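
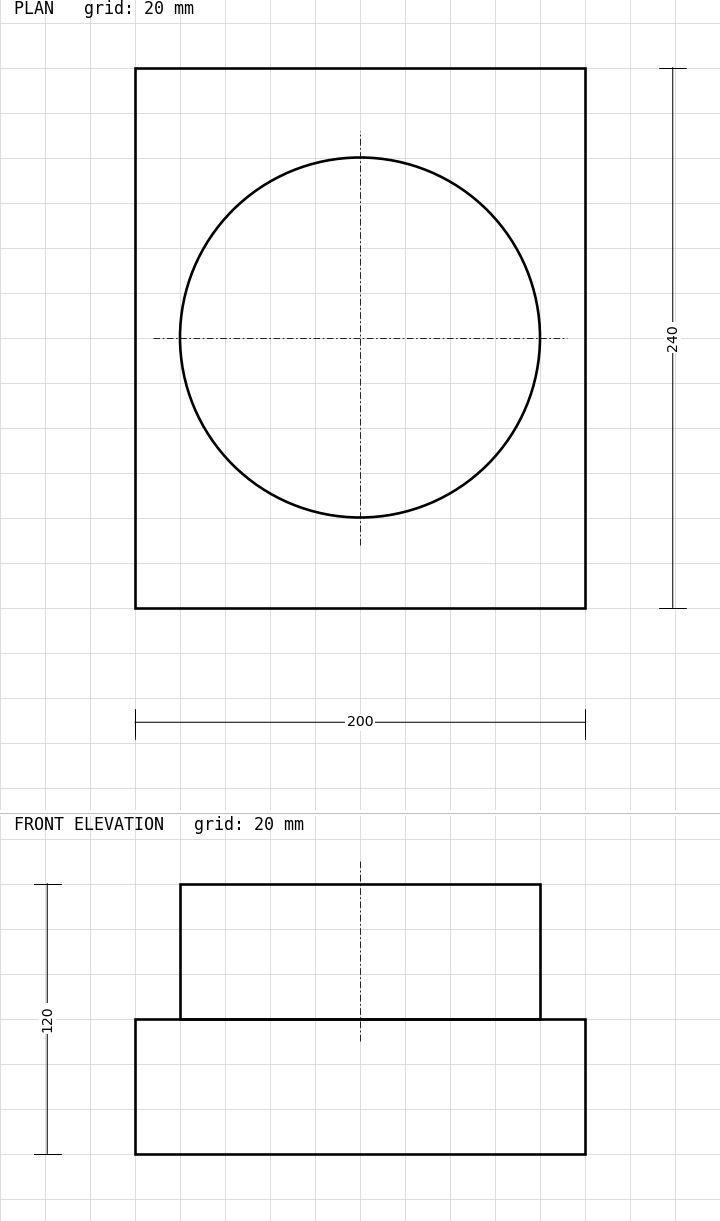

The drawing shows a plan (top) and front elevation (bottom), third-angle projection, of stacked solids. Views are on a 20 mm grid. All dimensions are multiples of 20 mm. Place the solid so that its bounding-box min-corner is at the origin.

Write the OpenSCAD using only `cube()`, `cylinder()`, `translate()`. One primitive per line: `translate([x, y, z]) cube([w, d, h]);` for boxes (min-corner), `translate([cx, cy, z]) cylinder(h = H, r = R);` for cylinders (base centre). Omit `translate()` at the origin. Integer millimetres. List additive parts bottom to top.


cube([200, 240, 60]);
translate([100, 120, 60]) cylinder(h = 60, r = 80);


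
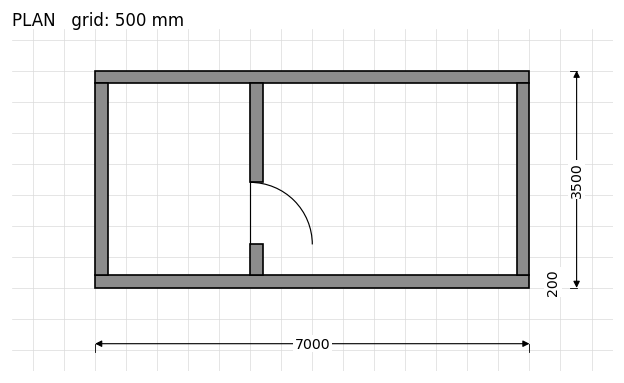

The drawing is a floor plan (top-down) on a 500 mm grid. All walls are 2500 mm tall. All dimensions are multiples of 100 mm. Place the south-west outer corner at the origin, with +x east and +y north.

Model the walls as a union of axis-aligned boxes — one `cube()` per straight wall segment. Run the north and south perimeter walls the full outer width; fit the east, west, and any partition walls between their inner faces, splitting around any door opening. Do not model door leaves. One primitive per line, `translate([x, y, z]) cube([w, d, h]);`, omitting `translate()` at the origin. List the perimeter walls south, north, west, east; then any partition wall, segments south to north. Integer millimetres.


cube([7000, 200, 2500]);
translate([0, 3300, 0]) cube([7000, 200, 2500]);
translate([0, 200, 0]) cube([200, 3100, 2500]);
translate([6800, 200, 0]) cube([200, 3100, 2500]);
translate([2500, 200, 0]) cube([200, 500, 2500]);
translate([2500, 1700, 0]) cube([200, 1600, 2500]);


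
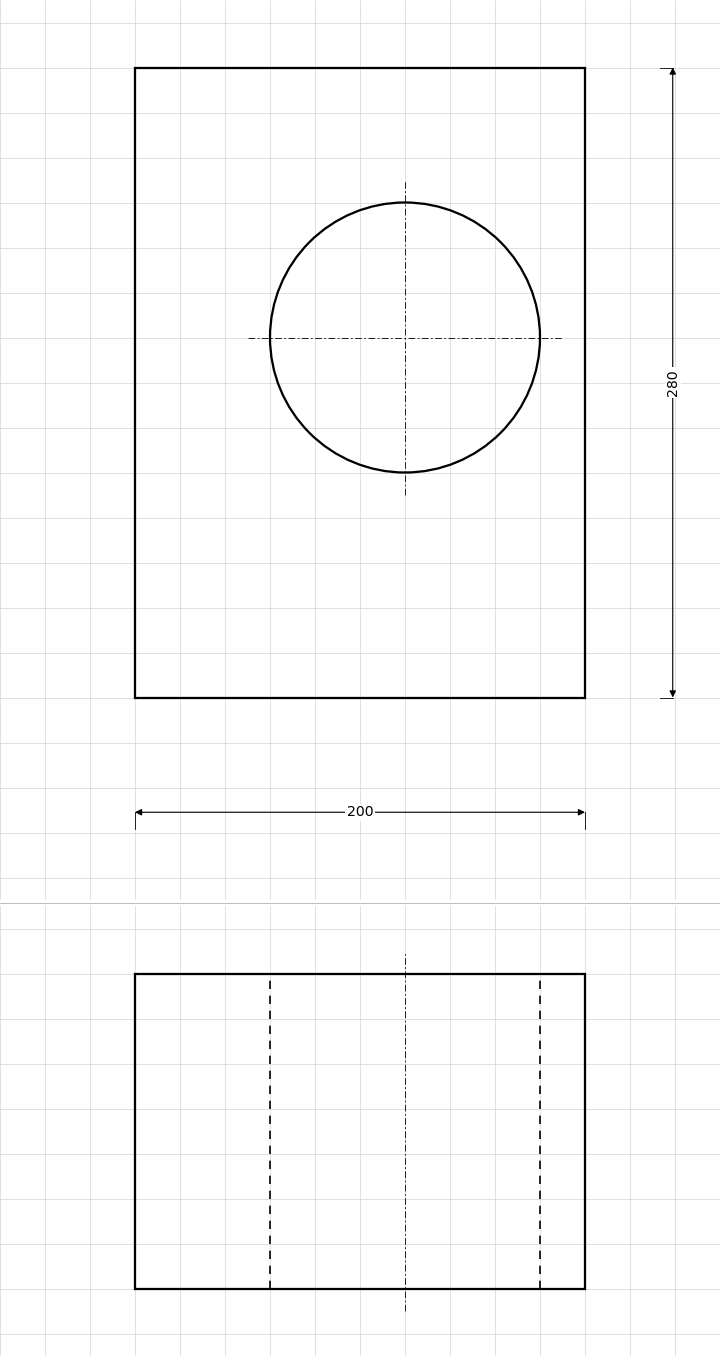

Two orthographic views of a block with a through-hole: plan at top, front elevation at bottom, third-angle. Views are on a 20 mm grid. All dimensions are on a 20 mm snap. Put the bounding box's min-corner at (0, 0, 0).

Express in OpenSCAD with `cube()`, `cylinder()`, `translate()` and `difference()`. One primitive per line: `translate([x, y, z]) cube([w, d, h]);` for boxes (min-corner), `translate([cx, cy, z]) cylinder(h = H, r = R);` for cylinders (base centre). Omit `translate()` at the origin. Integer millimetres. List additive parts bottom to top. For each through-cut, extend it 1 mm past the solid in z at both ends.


difference() {
  cube([200, 280, 140]);
  translate([120, 160, -1]) cylinder(h = 142, r = 60);
}


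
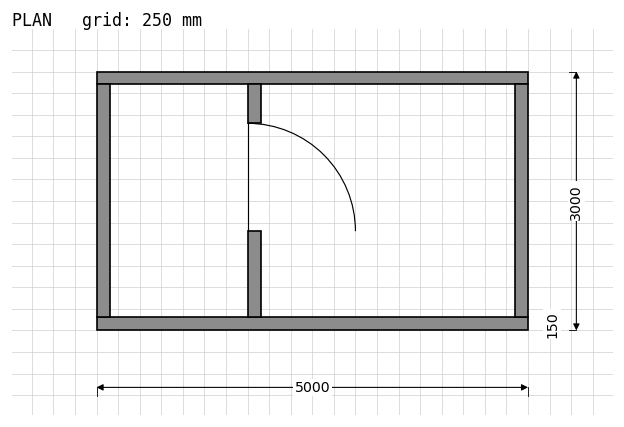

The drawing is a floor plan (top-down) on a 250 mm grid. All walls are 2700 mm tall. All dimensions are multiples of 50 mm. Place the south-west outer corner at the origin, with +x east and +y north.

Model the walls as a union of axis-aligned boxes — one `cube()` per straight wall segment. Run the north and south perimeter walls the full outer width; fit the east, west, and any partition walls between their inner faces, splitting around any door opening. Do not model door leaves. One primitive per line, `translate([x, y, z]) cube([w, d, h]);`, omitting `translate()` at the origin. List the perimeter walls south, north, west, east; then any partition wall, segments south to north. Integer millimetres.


cube([5000, 150, 2700]);
translate([0, 2850, 0]) cube([5000, 150, 2700]);
translate([0, 150, 0]) cube([150, 2700, 2700]);
translate([4850, 150, 0]) cube([150, 2700, 2700]);
translate([1750, 150, 0]) cube([150, 1000, 2700]);
translate([1750, 2400, 0]) cube([150, 450, 2700]);


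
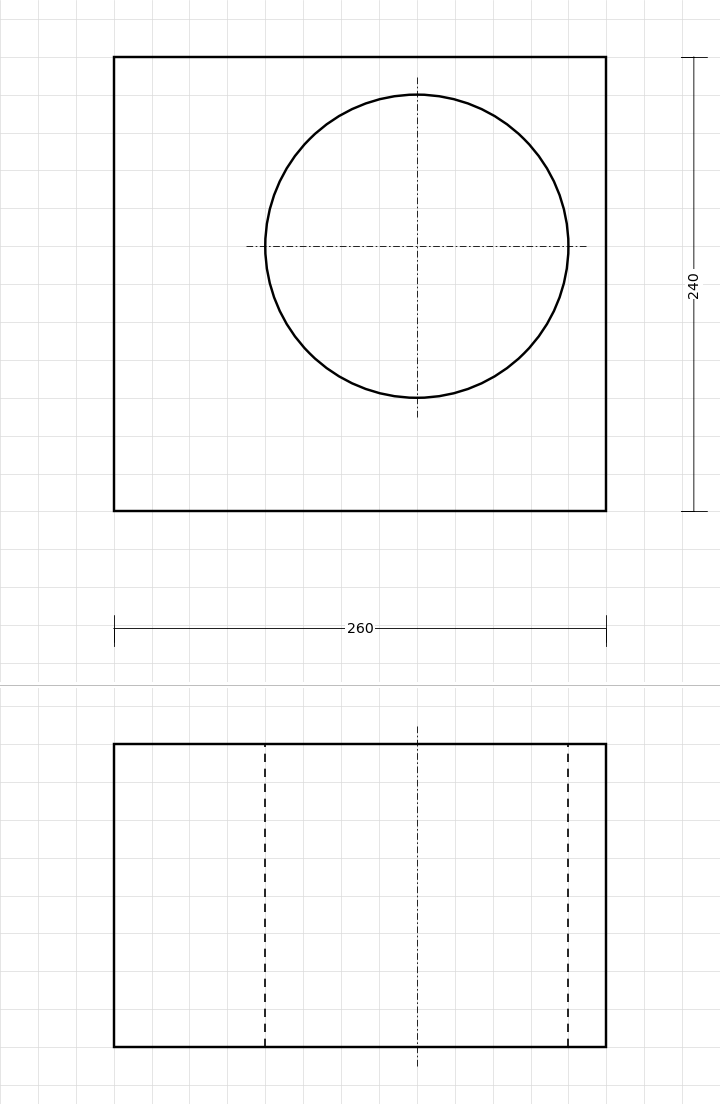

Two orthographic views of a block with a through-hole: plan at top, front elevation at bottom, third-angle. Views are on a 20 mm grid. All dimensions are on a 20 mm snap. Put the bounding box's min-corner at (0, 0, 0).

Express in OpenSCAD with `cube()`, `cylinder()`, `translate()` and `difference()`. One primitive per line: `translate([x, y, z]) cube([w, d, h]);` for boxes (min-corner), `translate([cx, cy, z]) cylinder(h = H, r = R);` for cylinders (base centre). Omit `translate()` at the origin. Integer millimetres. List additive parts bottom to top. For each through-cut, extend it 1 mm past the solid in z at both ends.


difference() {
  cube([260, 240, 160]);
  translate([160, 140, -1]) cylinder(h = 162, r = 80);
}


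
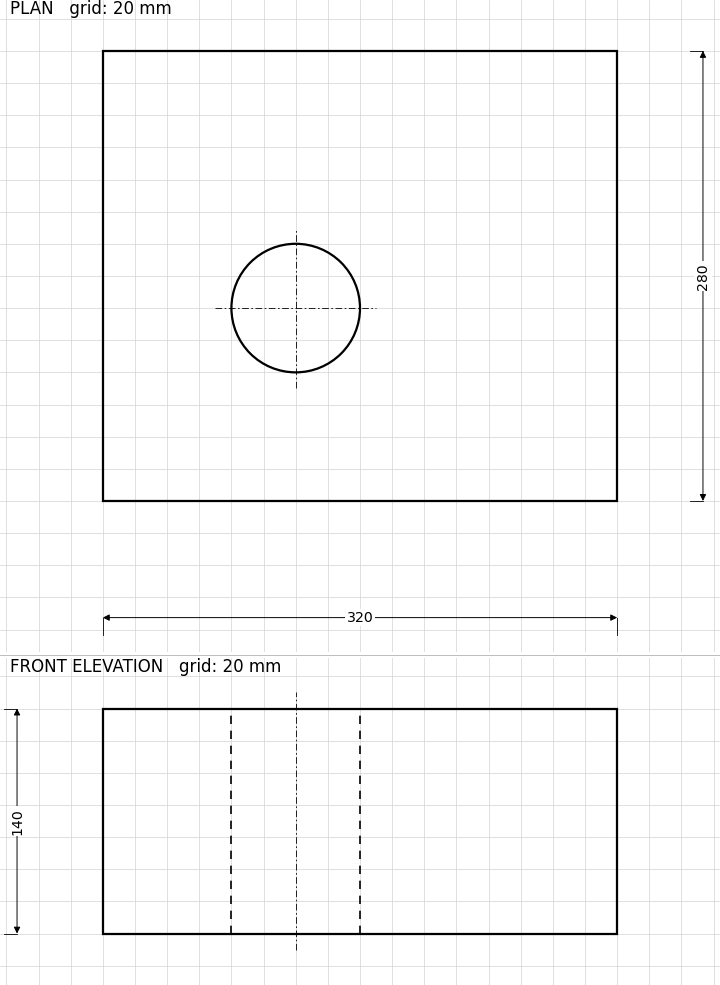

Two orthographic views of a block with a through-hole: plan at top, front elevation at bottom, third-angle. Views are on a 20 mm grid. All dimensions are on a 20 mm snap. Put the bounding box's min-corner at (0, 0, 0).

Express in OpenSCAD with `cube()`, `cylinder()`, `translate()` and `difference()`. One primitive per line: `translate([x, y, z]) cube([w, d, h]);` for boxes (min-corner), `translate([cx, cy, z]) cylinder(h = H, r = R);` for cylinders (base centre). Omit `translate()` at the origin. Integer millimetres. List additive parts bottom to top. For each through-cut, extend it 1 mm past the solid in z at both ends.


difference() {
  cube([320, 280, 140]);
  translate([120, 120, -1]) cylinder(h = 142, r = 40);
}


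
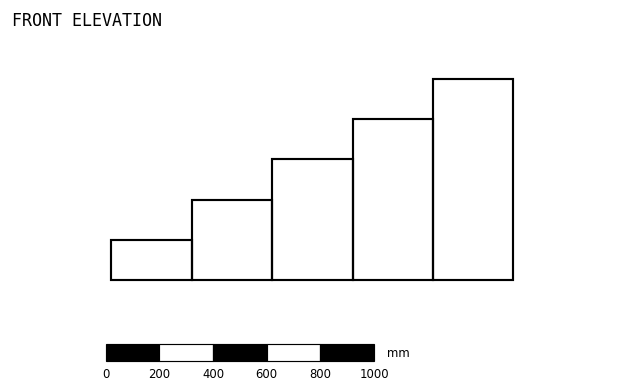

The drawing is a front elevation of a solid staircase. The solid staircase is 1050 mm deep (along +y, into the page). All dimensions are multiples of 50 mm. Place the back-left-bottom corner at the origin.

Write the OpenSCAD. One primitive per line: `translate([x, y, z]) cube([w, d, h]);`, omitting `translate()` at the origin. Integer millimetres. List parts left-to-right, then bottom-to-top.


cube([300, 1050, 150]);
translate([300, 0, 0]) cube([300, 1050, 300]);
translate([600, 0, 0]) cube([300, 1050, 450]);
translate([900, 0, 0]) cube([300, 1050, 600]);
translate([1200, 0, 0]) cube([300, 1050, 750]);


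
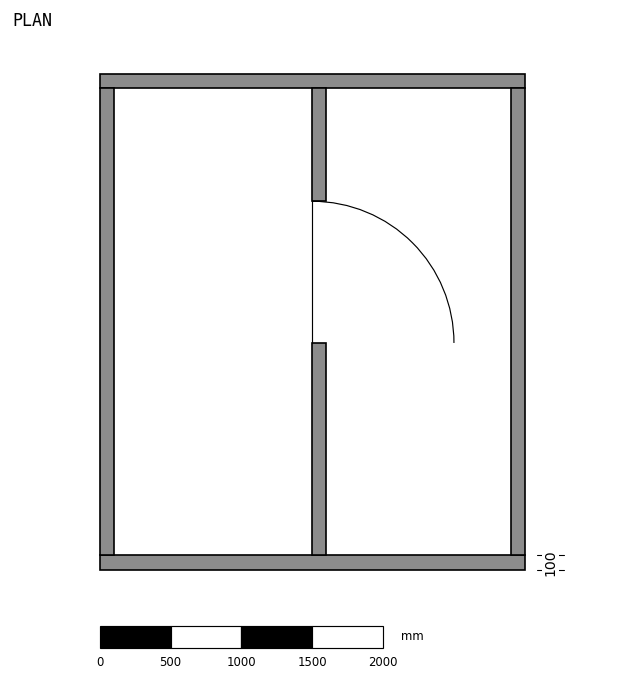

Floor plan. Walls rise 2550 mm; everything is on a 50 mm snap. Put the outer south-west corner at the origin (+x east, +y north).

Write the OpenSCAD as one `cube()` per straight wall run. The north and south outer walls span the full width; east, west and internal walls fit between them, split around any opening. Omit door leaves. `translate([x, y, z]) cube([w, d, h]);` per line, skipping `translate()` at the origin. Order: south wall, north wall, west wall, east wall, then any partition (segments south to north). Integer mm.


cube([3000, 100, 2550]);
translate([0, 3400, 0]) cube([3000, 100, 2550]);
translate([0, 100, 0]) cube([100, 3300, 2550]);
translate([2900, 100, 0]) cube([100, 3300, 2550]);
translate([1500, 100, 0]) cube([100, 1500, 2550]);
translate([1500, 2600, 0]) cube([100, 800, 2550]);


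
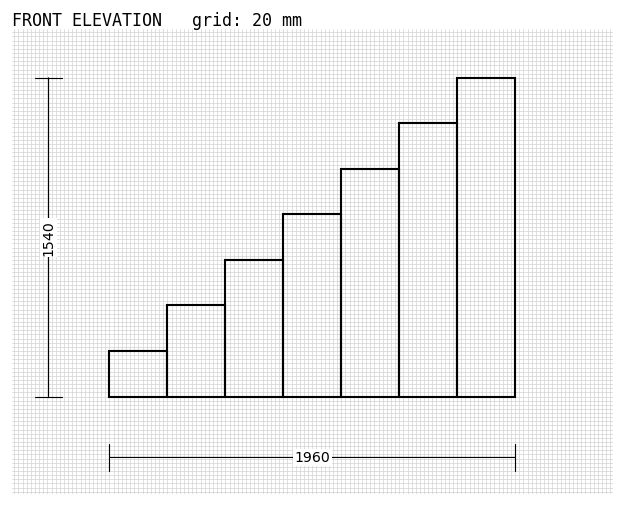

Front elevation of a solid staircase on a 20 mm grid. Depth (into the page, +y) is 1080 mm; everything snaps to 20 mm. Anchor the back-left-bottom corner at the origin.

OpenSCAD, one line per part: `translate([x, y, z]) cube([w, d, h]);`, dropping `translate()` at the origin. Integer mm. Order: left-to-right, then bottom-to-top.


cube([280, 1080, 220]);
translate([280, 0, 0]) cube([280, 1080, 440]);
translate([560, 0, 0]) cube([280, 1080, 660]);
translate([840, 0, 0]) cube([280, 1080, 880]);
translate([1120, 0, 0]) cube([280, 1080, 1100]);
translate([1400, 0, 0]) cube([280, 1080, 1320]);
translate([1680, 0, 0]) cube([280, 1080, 1540]);


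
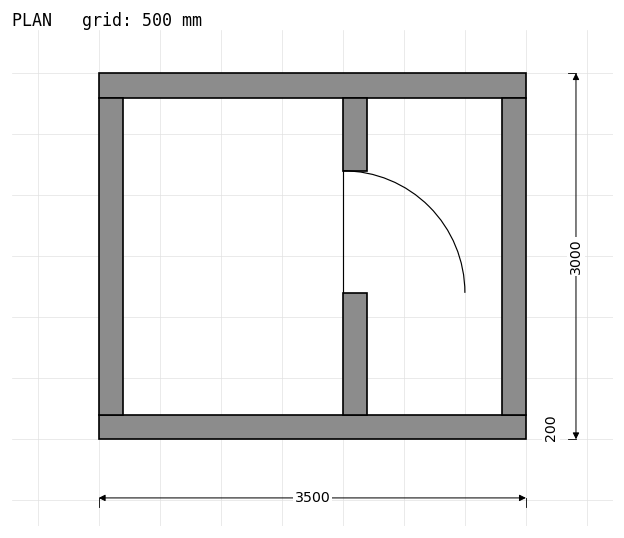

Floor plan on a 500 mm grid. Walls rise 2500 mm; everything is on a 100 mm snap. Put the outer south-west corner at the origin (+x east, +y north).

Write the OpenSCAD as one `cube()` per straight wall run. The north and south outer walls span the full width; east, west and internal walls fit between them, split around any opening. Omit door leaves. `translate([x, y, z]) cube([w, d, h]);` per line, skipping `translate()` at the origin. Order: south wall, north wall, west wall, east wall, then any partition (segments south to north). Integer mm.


cube([3500, 200, 2500]);
translate([0, 2800, 0]) cube([3500, 200, 2500]);
translate([0, 200, 0]) cube([200, 2600, 2500]);
translate([3300, 200, 0]) cube([200, 2600, 2500]);
translate([2000, 200, 0]) cube([200, 1000, 2500]);
translate([2000, 2200, 0]) cube([200, 600, 2500]);


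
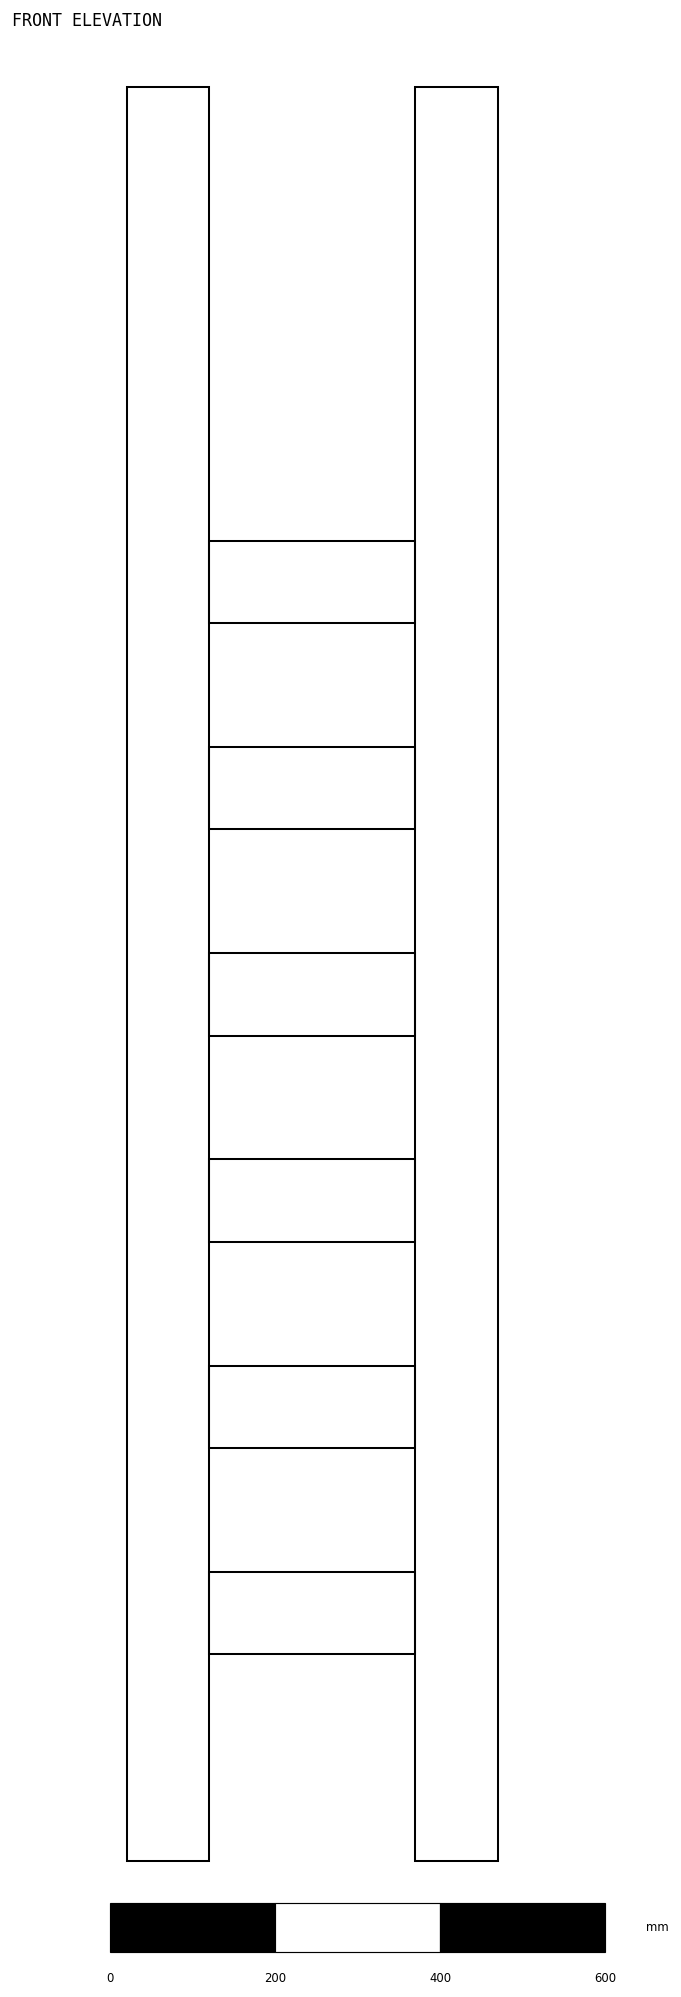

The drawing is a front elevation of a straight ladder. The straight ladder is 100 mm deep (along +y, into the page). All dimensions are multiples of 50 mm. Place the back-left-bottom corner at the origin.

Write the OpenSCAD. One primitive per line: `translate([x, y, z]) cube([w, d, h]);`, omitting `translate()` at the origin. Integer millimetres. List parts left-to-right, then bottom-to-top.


cube([100, 100, 2150]);
translate([100, 0, 250]) cube([250, 100, 100]);
translate([100, 0, 500]) cube([250, 100, 100]);
translate([100, 0, 750]) cube([250, 100, 100]);
translate([100, 0, 1000]) cube([250, 100, 100]);
translate([100, 0, 1250]) cube([250, 100, 100]);
translate([100, 0, 1500]) cube([250, 100, 100]);
translate([350, 0, 0]) cube([100, 100, 2150]);


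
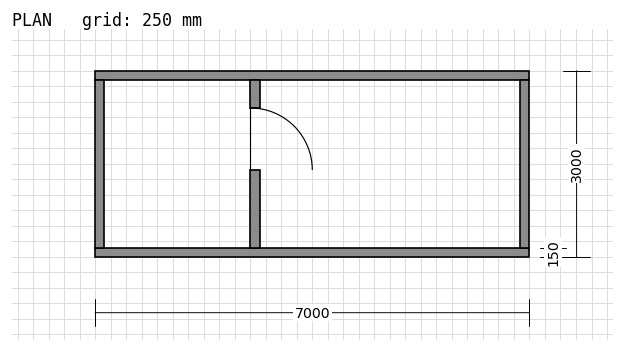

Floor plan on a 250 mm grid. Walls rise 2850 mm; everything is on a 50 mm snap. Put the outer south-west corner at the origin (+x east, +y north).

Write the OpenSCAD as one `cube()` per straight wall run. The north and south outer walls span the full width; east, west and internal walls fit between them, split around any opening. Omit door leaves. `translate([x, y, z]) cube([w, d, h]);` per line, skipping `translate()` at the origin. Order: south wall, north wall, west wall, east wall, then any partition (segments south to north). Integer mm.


cube([7000, 150, 2850]);
translate([0, 2850, 0]) cube([7000, 150, 2850]);
translate([0, 150, 0]) cube([150, 2700, 2850]);
translate([6850, 150, 0]) cube([150, 2700, 2850]);
translate([2500, 150, 0]) cube([150, 1250, 2850]);
translate([2500, 2400, 0]) cube([150, 450, 2850]);


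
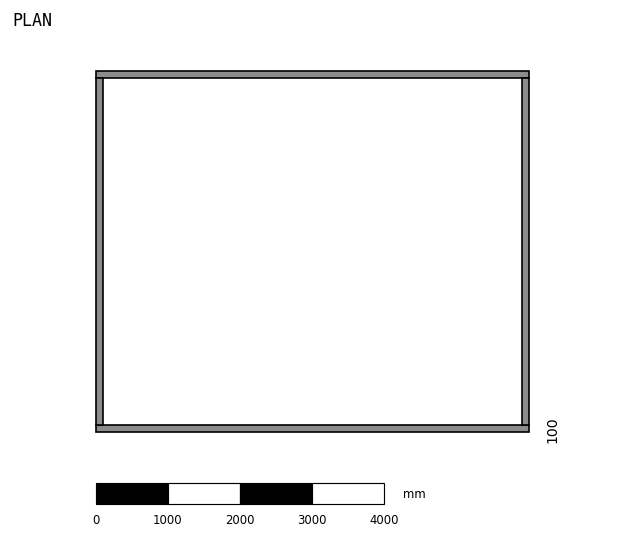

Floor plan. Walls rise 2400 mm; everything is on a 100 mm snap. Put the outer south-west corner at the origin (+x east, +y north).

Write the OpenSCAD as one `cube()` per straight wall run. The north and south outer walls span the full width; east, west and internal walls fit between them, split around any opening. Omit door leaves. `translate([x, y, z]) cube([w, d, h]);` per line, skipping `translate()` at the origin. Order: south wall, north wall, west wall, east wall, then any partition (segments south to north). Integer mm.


cube([6000, 100, 2400]);
translate([0, 4900, 0]) cube([6000, 100, 2400]);
translate([0, 100, 0]) cube([100, 4800, 2400]);
translate([5900, 100, 0]) cube([100, 4800, 2400]);


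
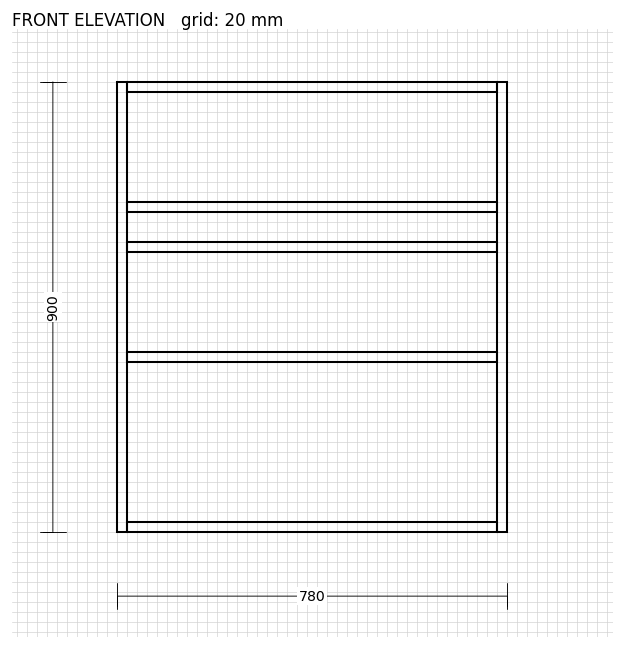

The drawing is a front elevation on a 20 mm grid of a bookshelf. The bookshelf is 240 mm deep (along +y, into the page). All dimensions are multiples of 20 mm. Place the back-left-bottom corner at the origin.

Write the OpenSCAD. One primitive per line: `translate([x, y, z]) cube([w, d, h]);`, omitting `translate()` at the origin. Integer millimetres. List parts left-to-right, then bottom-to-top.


cube([20, 240, 900]);
translate([20, 0, 0]) cube([740, 240, 20]);
translate([20, 0, 340]) cube([740, 240, 20]);
translate([20, 0, 560]) cube([740, 240, 20]);
translate([20, 0, 640]) cube([740, 240, 20]);
translate([20, 0, 880]) cube([740, 240, 20]);
translate([760, 0, 0]) cube([20, 240, 900]);


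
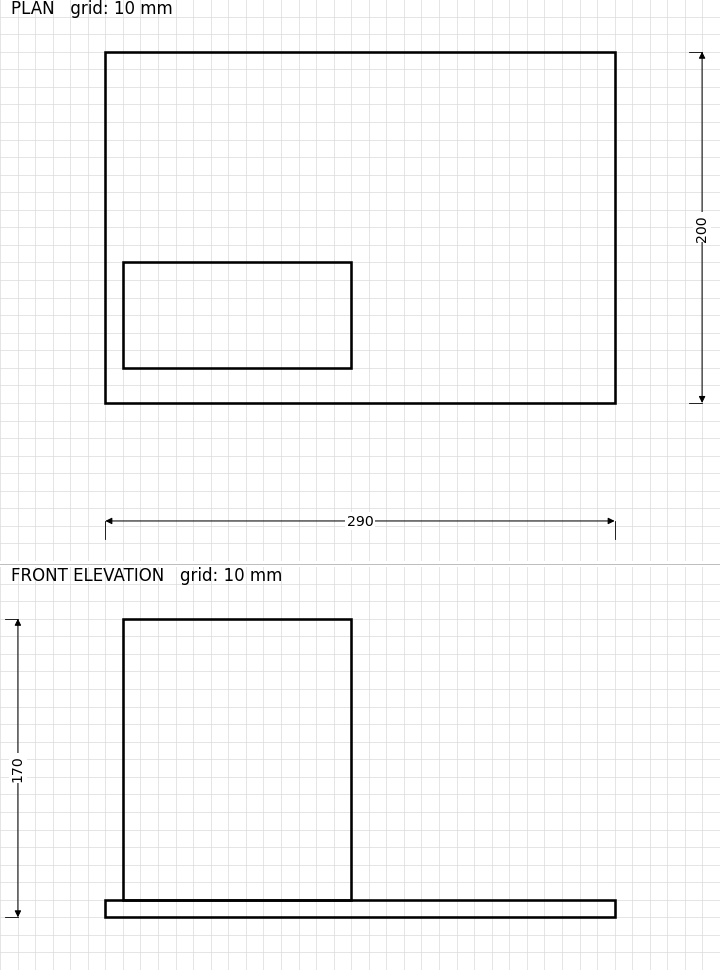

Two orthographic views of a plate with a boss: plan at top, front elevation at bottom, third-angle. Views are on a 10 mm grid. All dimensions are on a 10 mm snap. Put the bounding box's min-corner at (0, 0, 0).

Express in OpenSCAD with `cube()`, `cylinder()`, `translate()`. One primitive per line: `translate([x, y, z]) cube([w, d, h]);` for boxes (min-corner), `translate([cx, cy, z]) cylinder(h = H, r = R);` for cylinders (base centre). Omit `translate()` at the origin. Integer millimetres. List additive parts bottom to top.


cube([290, 200, 10]);
translate([10, 20, 10]) cube([130, 60, 160]);


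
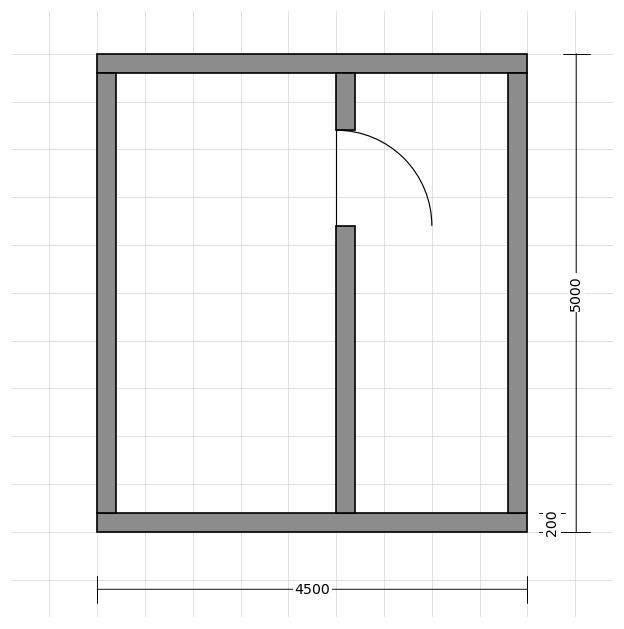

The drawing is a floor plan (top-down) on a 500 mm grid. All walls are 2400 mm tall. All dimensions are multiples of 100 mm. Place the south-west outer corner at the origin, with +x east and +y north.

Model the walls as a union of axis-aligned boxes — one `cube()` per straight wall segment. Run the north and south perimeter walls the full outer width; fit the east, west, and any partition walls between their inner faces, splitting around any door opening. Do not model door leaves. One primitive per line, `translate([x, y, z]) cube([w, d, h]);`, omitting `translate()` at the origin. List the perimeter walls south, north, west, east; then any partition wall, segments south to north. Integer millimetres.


cube([4500, 200, 2400]);
translate([0, 4800, 0]) cube([4500, 200, 2400]);
translate([0, 200, 0]) cube([200, 4600, 2400]);
translate([4300, 200, 0]) cube([200, 4600, 2400]);
translate([2500, 200, 0]) cube([200, 3000, 2400]);
translate([2500, 4200, 0]) cube([200, 600, 2400]);


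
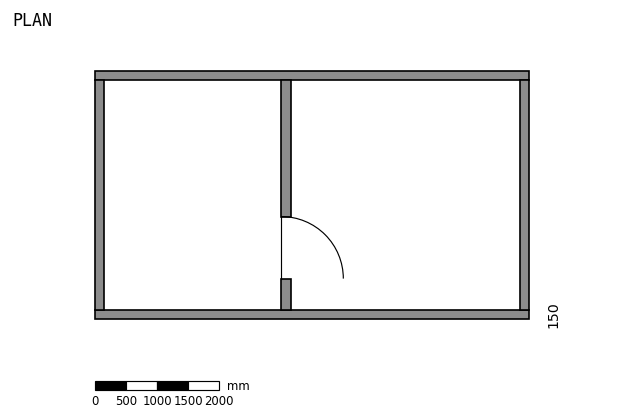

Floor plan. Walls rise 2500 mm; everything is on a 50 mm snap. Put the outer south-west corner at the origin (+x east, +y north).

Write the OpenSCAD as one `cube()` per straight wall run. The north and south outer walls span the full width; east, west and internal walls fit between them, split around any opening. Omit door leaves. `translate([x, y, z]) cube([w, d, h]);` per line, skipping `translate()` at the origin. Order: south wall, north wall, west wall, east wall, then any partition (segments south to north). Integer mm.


cube([7000, 150, 2500]);
translate([0, 3850, 0]) cube([7000, 150, 2500]);
translate([0, 150, 0]) cube([150, 3700, 2500]);
translate([6850, 150, 0]) cube([150, 3700, 2500]);
translate([3000, 150, 0]) cube([150, 500, 2500]);
translate([3000, 1650, 0]) cube([150, 2200, 2500]);


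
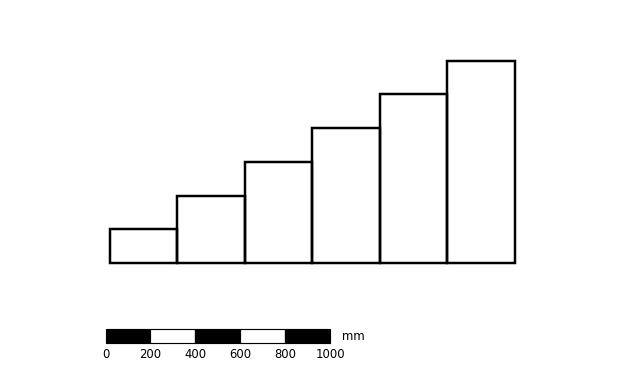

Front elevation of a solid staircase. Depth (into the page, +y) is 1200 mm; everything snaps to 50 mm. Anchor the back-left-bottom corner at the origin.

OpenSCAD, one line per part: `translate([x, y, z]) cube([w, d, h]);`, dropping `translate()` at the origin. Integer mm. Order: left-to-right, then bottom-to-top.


cube([300, 1200, 150]);
translate([300, 0, 0]) cube([300, 1200, 300]);
translate([600, 0, 0]) cube([300, 1200, 450]);
translate([900, 0, 0]) cube([300, 1200, 600]);
translate([1200, 0, 0]) cube([300, 1200, 750]);
translate([1500, 0, 0]) cube([300, 1200, 900]);


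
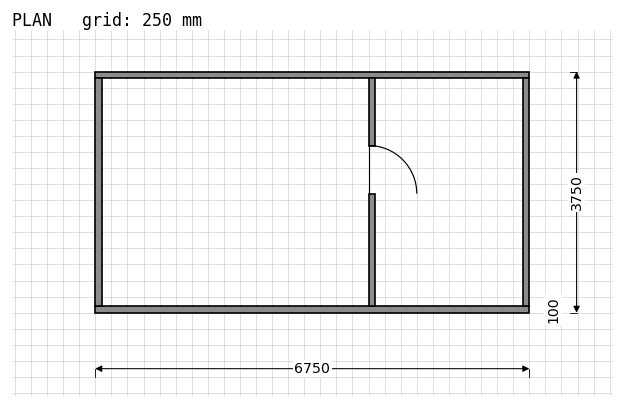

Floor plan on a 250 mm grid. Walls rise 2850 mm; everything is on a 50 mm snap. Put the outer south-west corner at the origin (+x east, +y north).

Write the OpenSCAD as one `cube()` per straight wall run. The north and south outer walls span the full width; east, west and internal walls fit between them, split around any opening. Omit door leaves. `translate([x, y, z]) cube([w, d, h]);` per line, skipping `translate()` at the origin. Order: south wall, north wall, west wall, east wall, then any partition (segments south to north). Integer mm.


cube([6750, 100, 2850]);
translate([0, 3650, 0]) cube([6750, 100, 2850]);
translate([0, 100, 0]) cube([100, 3550, 2850]);
translate([6650, 100, 0]) cube([100, 3550, 2850]);
translate([4250, 100, 0]) cube([100, 1750, 2850]);
translate([4250, 2600, 0]) cube([100, 1050, 2850]);


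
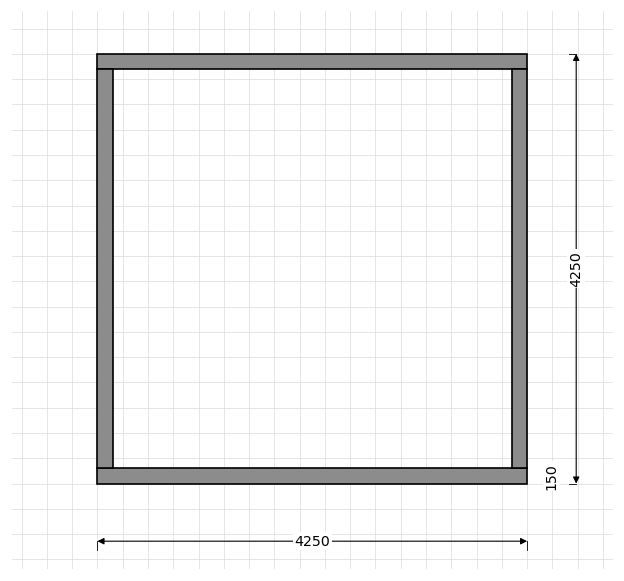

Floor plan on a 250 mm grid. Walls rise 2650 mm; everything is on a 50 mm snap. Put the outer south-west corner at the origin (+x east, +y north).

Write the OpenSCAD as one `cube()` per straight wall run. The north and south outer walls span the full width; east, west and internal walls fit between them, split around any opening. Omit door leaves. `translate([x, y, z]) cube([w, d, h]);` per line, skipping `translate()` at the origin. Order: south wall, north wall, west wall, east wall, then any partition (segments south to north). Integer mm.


cube([4250, 150, 2650]);
translate([0, 4100, 0]) cube([4250, 150, 2650]);
translate([0, 150, 0]) cube([150, 3950, 2650]);
translate([4100, 150, 0]) cube([150, 3950, 2650]);


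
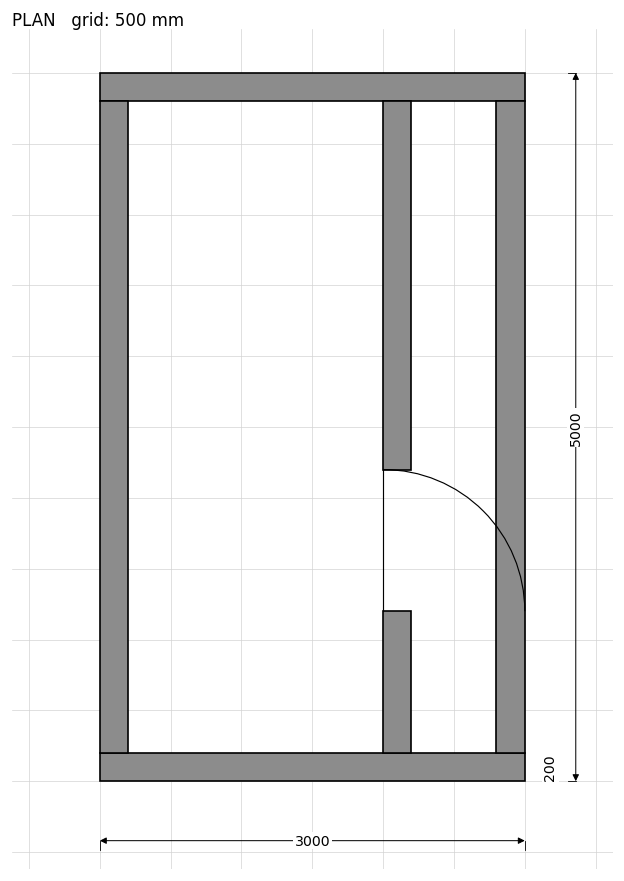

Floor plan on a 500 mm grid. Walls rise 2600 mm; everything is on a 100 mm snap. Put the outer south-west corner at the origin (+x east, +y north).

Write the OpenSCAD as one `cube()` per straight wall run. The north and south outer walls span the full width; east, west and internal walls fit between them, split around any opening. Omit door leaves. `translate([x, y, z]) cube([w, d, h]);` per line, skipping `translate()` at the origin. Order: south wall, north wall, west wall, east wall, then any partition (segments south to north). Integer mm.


cube([3000, 200, 2600]);
translate([0, 4800, 0]) cube([3000, 200, 2600]);
translate([0, 200, 0]) cube([200, 4600, 2600]);
translate([2800, 200, 0]) cube([200, 4600, 2600]);
translate([2000, 200, 0]) cube([200, 1000, 2600]);
translate([2000, 2200, 0]) cube([200, 2600, 2600]);


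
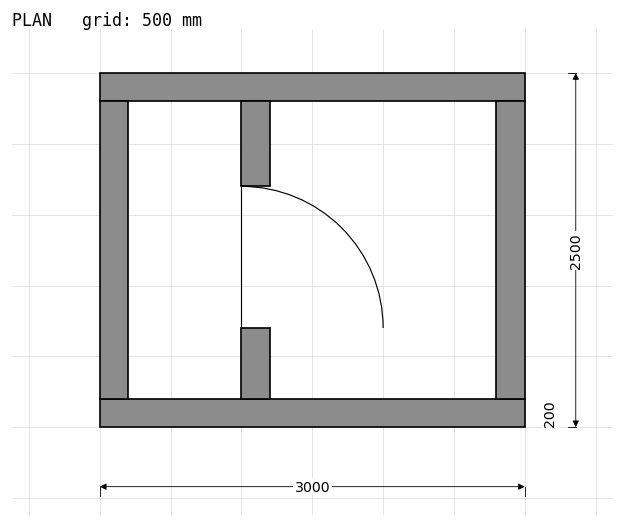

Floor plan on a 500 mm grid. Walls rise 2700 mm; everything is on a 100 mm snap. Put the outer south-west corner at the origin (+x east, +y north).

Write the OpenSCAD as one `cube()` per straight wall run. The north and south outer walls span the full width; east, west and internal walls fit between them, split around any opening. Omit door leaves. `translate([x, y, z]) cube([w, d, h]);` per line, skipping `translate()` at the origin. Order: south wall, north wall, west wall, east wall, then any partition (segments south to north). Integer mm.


cube([3000, 200, 2700]);
translate([0, 2300, 0]) cube([3000, 200, 2700]);
translate([0, 200, 0]) cube([200, 2100, 2700]);
translate([2800, 200, 0]) cube([200, 2100, 2700]);
translate([1000, 200, 0]) cube([200, 500, 2700]);
translate([1000, 1700, 0]) cube([200, 600, 2700]);


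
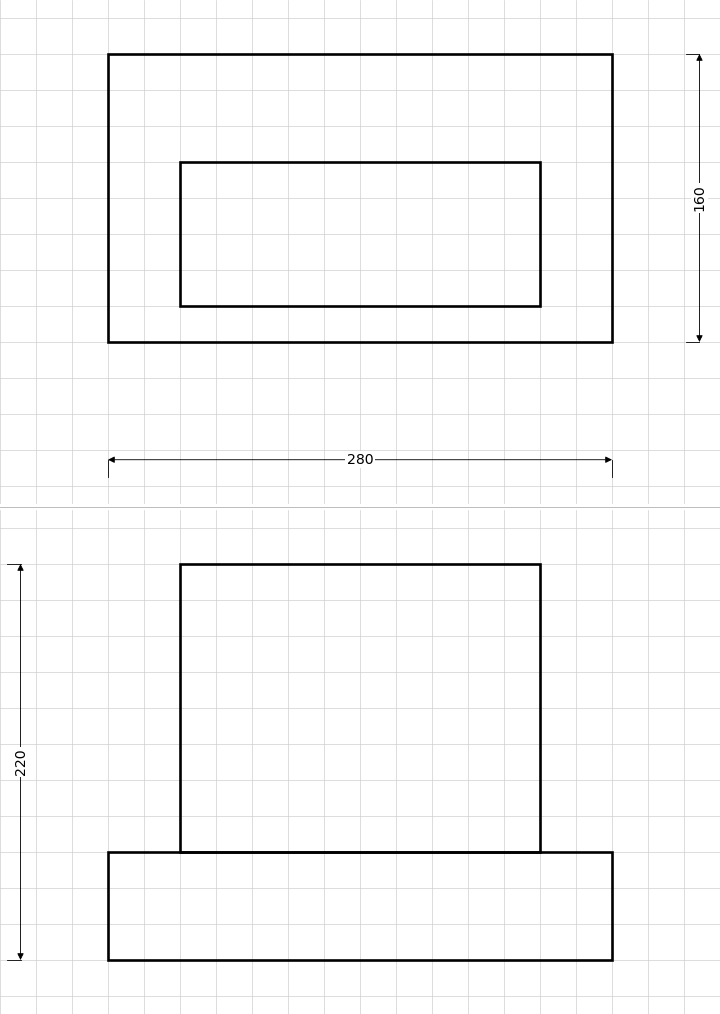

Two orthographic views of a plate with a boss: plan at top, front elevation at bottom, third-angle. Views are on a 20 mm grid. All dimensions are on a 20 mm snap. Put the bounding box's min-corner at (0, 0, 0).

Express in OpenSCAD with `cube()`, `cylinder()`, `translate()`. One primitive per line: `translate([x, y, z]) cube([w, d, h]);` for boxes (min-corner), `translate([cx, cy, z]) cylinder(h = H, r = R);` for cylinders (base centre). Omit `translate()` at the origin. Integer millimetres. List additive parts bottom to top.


cube([280, 160, 60]);
translate([40, 20, 60]) cube([200, 80, 160]);


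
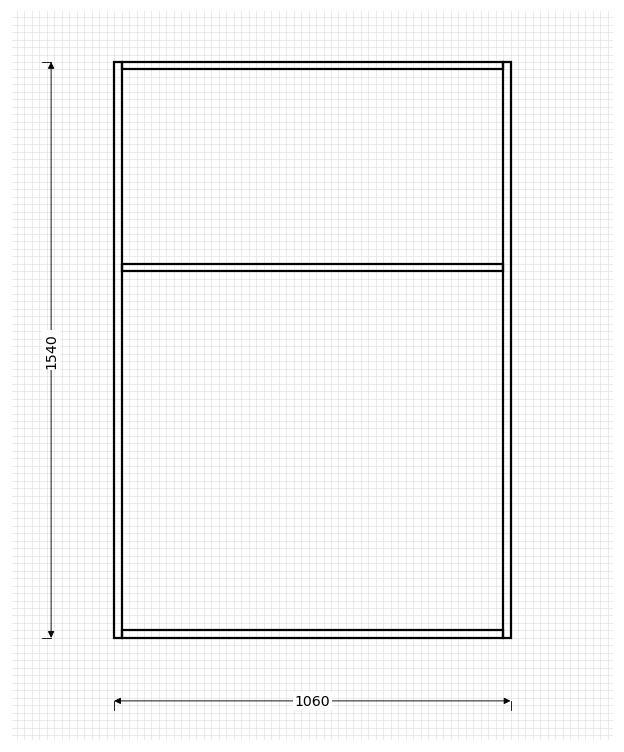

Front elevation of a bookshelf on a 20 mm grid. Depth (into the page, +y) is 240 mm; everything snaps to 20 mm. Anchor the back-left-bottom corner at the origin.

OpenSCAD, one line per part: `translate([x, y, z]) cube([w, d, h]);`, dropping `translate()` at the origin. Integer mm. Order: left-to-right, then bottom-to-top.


cube([20, 240, 1540]);
translate([20, 0, 0]) cube([1020, 240, 20]);
translate([20, 0, 980]) cube([1020, 240, 20]);
translate([20, 0, 1520]) cube([1020, 240, 20]);
translate([1040, 0, 0]) cube([20, 240, 1540]);


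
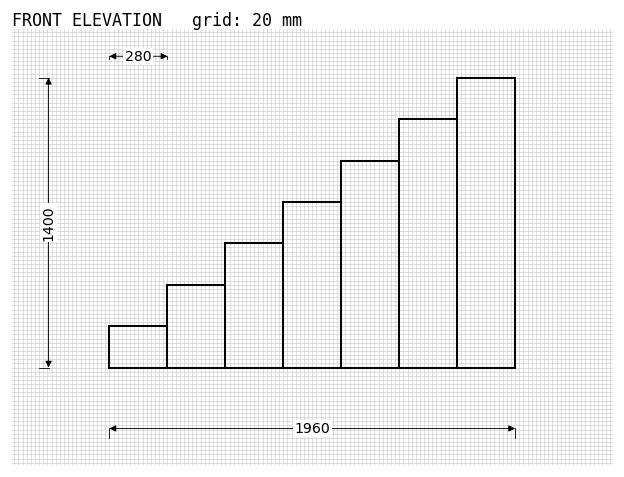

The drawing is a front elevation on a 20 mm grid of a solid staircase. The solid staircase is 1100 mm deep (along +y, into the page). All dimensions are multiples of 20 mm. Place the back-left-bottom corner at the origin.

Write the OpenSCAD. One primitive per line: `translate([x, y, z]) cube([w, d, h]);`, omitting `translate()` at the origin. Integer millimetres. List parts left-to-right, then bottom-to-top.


cube([280, 1100, 200]);
translate([280, 0, 0]) cube([280, 1100, 400]);
translate([560, 0, 0]) cube([280, 1100, 600]);
translate([840, 0, 0]) cube([280, 1100, 800]);
translate([1120, 0, 0]) cube([280, 1100, 1000]);
translate([1400, 0, 0]) cube([280, 1100, 1200]);
translate([1680, 0, 0]) cube([280, 1100, 1400]);


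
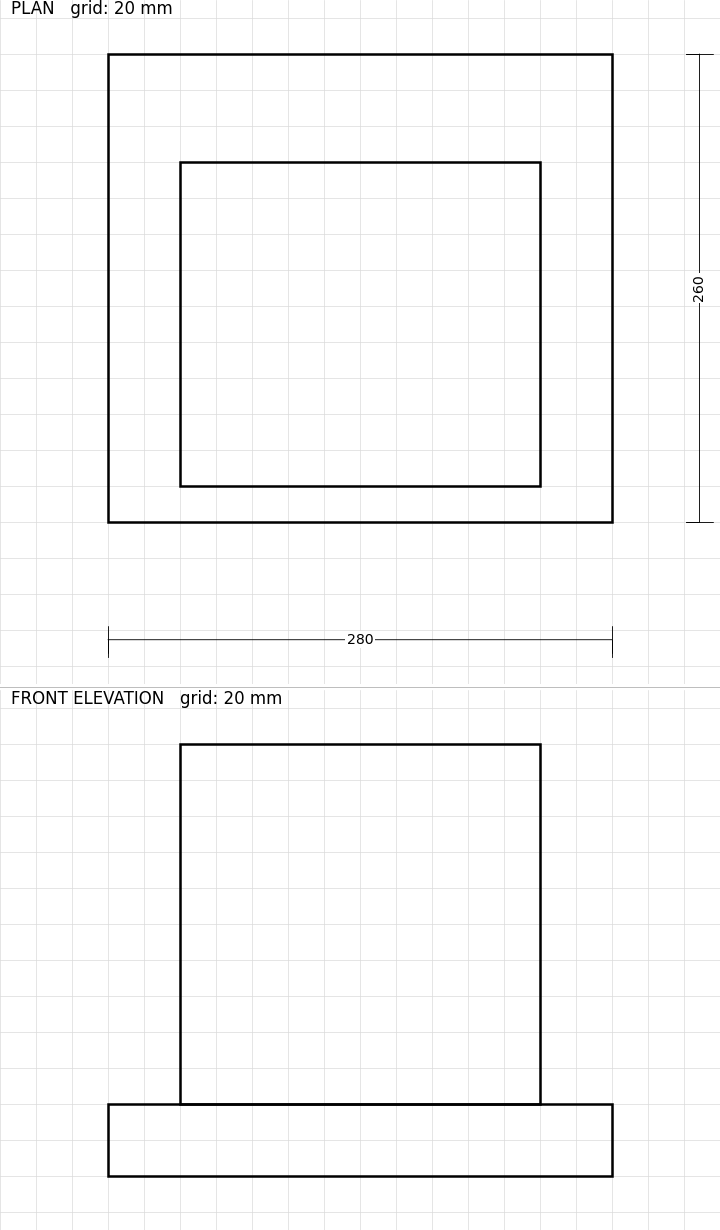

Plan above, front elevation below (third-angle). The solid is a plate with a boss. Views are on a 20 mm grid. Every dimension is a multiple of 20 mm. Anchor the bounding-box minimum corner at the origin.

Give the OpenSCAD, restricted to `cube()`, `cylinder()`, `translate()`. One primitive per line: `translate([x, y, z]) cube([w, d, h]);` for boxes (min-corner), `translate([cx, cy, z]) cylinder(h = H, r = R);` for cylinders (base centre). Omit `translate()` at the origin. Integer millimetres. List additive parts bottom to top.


cube([280, 260, 40]);
translate([40, 20, 40]) cube([200, 180, 200]);


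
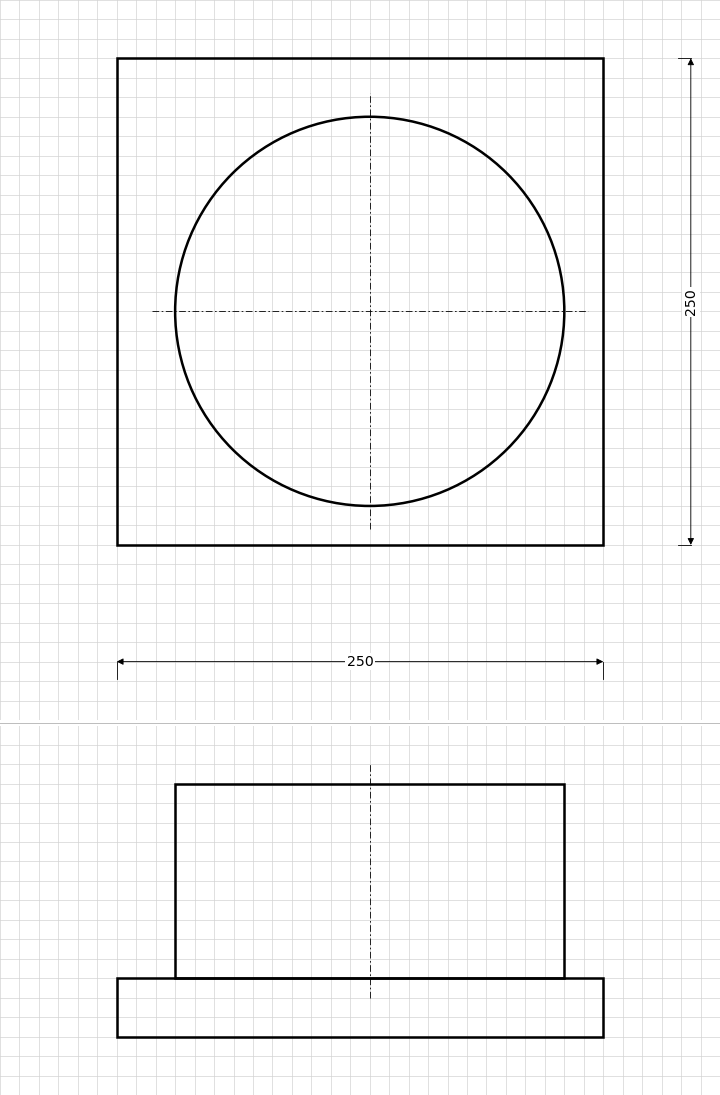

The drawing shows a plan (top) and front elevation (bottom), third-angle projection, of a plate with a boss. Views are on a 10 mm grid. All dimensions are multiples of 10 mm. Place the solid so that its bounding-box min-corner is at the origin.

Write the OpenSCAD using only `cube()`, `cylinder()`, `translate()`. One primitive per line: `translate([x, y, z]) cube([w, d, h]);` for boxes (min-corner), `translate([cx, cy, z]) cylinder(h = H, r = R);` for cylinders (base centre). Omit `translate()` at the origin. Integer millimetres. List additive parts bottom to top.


cube([250, 250, 30]);
translate([130, 120, 30]) cylinder(h = 100, r = 100);


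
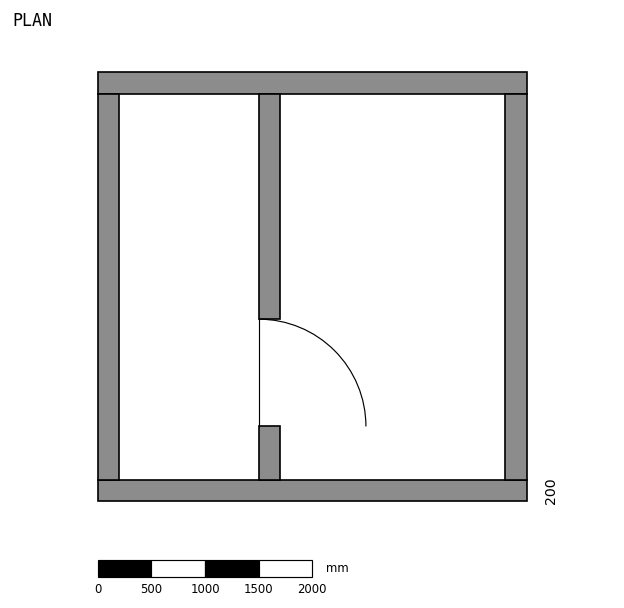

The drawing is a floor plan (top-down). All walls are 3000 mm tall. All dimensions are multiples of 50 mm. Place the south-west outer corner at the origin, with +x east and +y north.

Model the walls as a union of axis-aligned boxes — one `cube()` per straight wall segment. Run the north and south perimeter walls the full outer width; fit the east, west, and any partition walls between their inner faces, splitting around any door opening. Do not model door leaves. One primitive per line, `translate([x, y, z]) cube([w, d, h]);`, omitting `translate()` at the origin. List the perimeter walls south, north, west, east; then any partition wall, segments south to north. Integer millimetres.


cube([4000, 200, 3000]);
translate([0, 3800, 0]) cube([4000, 200, 3000]);
translate([0, 200, 0]) cube([200, 3600, 3000]);
translate([3800, 200, 0]) cube([200, 3600, 3000]);
translate([1500, 200, 0]) cube([200, 500, 3000]);
translate([1500, 1700, 0]) cube([200, 2100, 3000]);


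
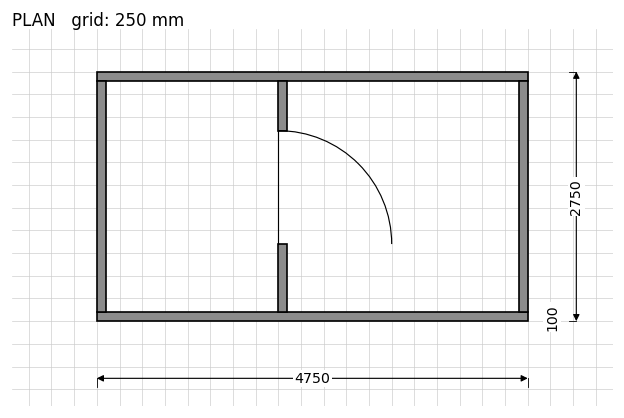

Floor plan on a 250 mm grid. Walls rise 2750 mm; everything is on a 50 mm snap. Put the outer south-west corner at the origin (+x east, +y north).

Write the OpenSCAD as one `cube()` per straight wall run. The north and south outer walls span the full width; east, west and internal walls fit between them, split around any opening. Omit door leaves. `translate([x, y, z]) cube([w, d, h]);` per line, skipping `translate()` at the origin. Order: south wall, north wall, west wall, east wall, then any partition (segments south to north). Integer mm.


cube([4750, 100, 2750]);
translate([0, 2650, 0]) cube([4750, 100, 2750]);
translate([0, 100, 0]) cube([100, 2550, 2750]);
translate([4650, 100, 0]) cube([100, 2550, 2750]);
translate([2000, 100, 0]) cube([100, 750, 2750]);
translate([2000, 2100, 0]) cube([100, 550, 2750]);


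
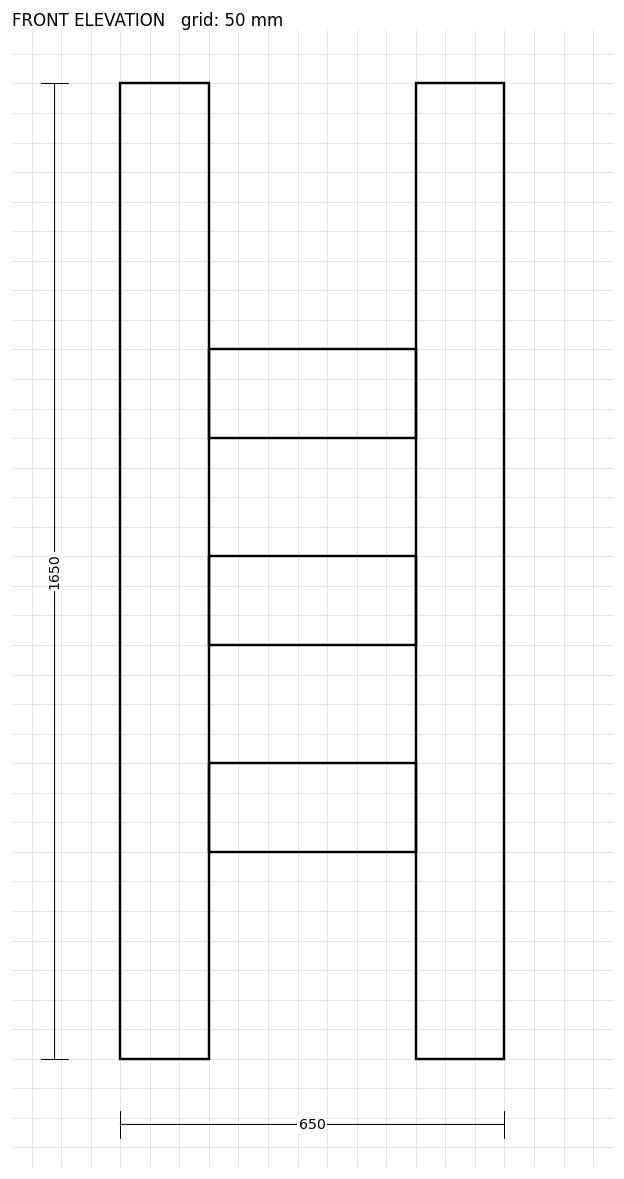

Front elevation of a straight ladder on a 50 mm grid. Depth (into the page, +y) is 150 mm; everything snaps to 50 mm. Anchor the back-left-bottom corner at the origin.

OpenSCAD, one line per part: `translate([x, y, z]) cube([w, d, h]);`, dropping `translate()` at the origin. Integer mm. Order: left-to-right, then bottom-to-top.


cube([150, 150, 1650]);
translate([150, 0, 350]) cube([350, 150, 150]);
translate([150, 0, 700]) cube([350, 150, 150]);
translate([150, 0, 1050]) cube([350, 150, 150]);
translate([500, 0, 0]) cube([150, 150, 1650]);


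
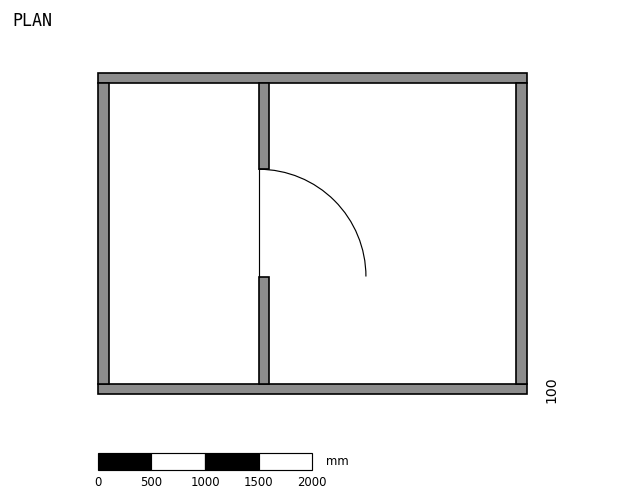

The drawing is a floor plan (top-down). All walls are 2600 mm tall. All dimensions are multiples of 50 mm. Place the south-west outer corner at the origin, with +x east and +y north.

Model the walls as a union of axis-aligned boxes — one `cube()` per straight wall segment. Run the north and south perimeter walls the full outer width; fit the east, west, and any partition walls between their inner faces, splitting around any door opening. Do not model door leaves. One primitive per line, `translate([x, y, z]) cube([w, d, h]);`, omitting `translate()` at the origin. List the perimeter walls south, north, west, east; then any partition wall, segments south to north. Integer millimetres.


cube([4000, 100, 2600]);
translate([0, 2900, 0]) cube([4000, 100, 2600]);
translate([0, 100, 0]) cube([100, 2800, 2600]);
translate([3900, 100, 0]) cube([100, 2800, 2600]);
translate([1500, 100, 0]) cube([100, 1000, 2600]);
translate([1500, 2100, 0]) cube([100, 800, 2600]);


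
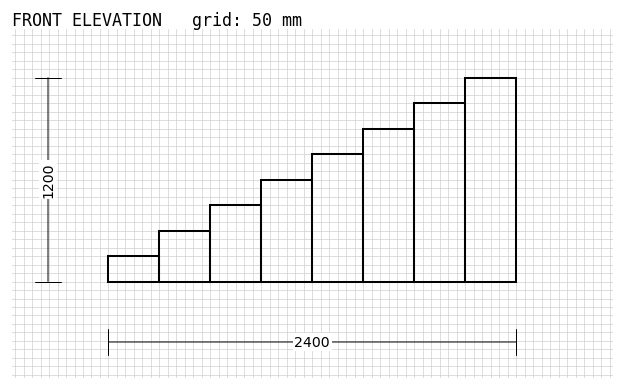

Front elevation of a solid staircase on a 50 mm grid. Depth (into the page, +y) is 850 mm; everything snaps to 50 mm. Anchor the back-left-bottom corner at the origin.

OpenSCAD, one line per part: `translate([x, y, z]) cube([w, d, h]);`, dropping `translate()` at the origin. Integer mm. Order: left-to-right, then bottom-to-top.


cube([300, 850, 150]);
translate([300, 0, 0]) cube([300, 850, 300]);
translate([600, 0, 0]) cube([300, 850, 450]);
translate([900, 0, 0]) cube([300, 850, 600]);
translate([1200, 0, 0]) cube([300, 850, 750]);
translate([1500, 0, 0]) cube([300, 850, 900]);
translate([1800, 0, 0]) cube([300, 850, 1050]);
translate([2100, 0, 0]) cube([300, 850, 1200]);


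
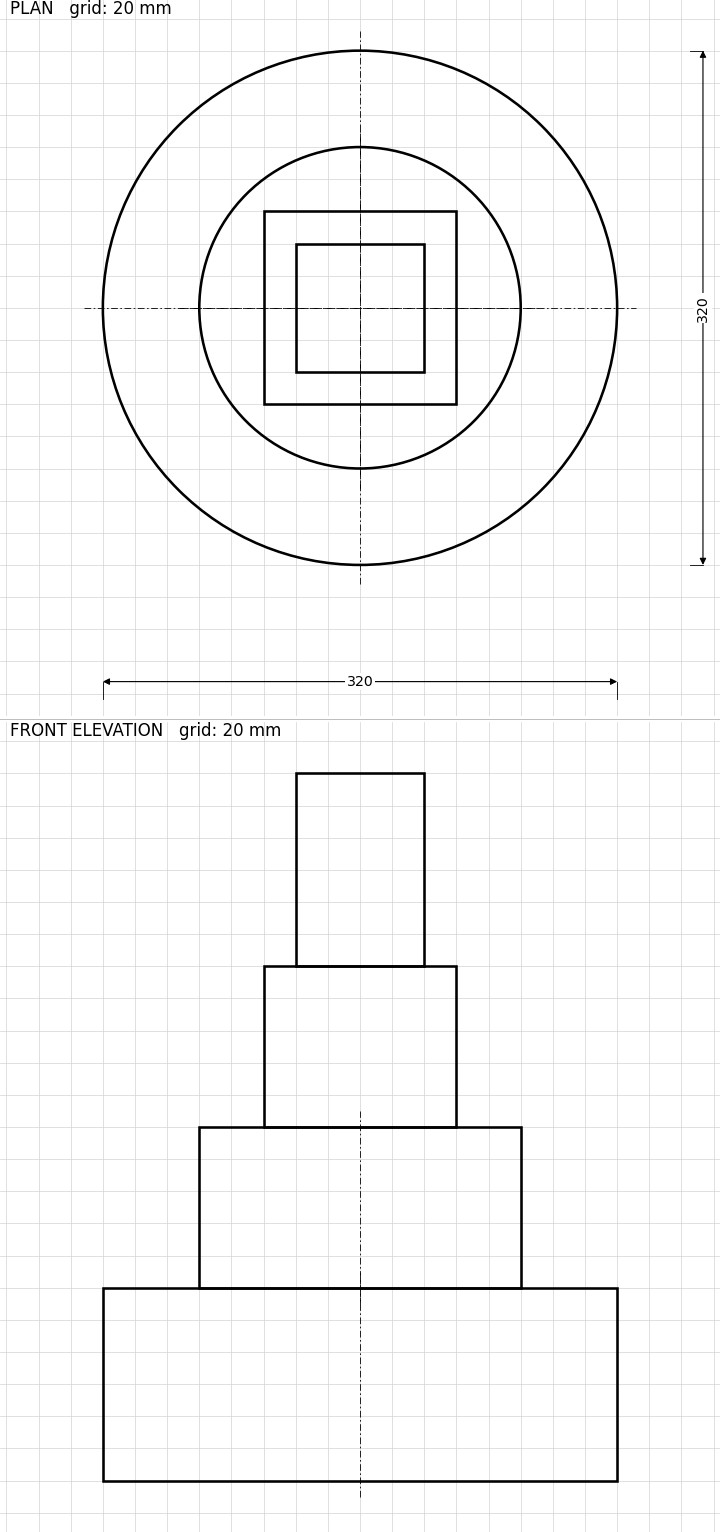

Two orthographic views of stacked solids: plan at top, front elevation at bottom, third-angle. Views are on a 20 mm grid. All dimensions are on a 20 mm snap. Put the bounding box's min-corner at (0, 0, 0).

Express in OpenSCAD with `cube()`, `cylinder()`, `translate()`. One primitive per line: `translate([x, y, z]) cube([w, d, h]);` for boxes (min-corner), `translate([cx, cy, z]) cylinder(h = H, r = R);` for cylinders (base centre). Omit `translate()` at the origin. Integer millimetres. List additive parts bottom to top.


translate([160, 160, 0]) cylinder(h = 120, r = 160);
translate([160, 160, 120]) cylinder(h = 100, r = 100);
translate([100, 100, 220]) cube([120, 120, 100]);
translate([120, 120, 320]) cube([80, 80, 120]);


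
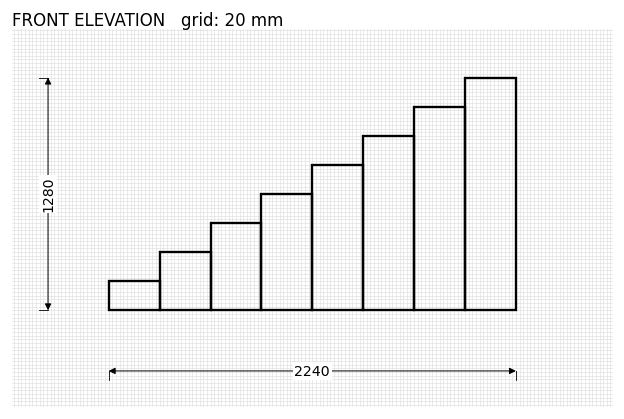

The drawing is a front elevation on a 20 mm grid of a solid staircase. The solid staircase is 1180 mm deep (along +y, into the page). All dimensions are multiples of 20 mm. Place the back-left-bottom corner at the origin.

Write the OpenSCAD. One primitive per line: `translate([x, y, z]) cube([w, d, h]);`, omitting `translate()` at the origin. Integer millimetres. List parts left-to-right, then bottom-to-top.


cube([280, 1180, 160]);
translate([280, 0, 0]) cube([280, 1180, 320]);
translate([560, 0, 0]) cube([280, 1180, 480]);
translate([840, 0, 0]) cube([280, 1180, 640]);
translate([1120, 0, 0]) cube([280, 1180, 800]);
translate([1400, 0, 0]) cube([280, 1180, 960]);
translate([1680, 0, 0]) cube([280, 1180, 1120]);
translate([1960, 0, 0]) cube([280, 1180, 1280]);


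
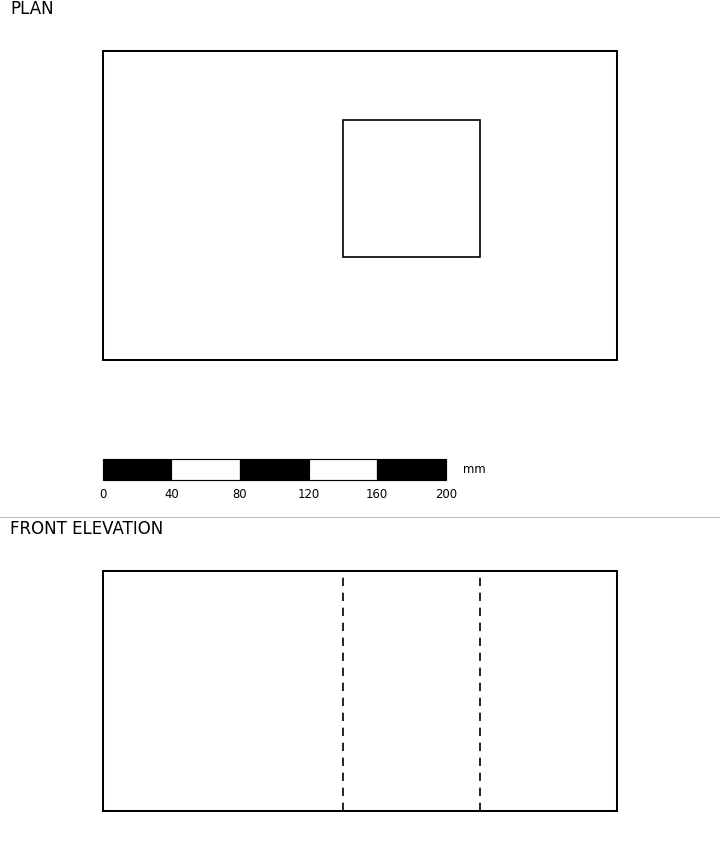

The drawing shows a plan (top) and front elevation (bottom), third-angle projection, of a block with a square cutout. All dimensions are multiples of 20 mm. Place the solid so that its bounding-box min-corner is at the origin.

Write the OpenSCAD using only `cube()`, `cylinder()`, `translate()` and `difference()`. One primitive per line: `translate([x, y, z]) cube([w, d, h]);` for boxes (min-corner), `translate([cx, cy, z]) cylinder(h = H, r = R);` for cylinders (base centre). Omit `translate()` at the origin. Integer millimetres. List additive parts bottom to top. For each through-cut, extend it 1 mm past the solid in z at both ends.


difference() {
  cube([300, 180, 140]);
  translate([140, 60, -1]) cube([80, 80, 142]);
}


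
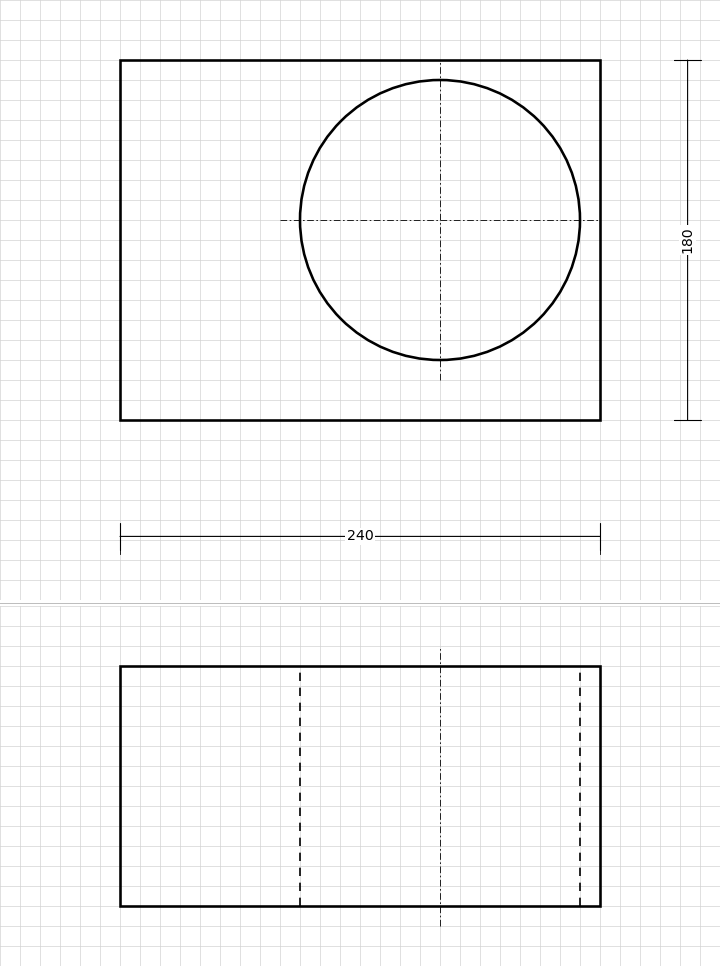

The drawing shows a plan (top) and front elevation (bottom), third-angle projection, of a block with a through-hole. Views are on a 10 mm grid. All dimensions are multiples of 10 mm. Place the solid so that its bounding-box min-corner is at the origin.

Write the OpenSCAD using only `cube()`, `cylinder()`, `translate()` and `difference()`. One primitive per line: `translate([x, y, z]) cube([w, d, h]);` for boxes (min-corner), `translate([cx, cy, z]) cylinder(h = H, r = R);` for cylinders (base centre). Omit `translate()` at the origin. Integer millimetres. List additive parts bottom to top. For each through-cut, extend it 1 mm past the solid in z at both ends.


difference() {
  cube([240, 180, 120]);
  translate([160, 100, -1]) cylinder(h = 122, r = 70);
}


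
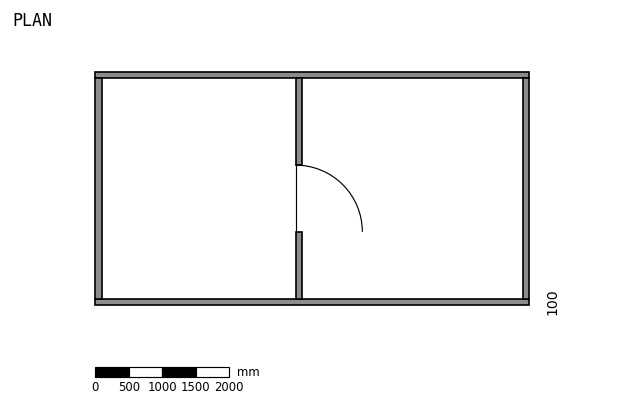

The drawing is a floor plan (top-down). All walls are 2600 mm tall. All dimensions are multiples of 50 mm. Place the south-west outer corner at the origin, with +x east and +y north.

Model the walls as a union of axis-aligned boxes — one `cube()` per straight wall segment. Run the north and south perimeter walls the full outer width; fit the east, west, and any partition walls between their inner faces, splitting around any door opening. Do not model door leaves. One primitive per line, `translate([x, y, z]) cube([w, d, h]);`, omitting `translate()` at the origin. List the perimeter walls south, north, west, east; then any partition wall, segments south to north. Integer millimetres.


cube([6500, 100, 2600]);
translate([0, 3400, 0]) cube([6500, 100, 2600]);
translate([0, 100, 0]) cube([100, 3300, 2600]);
translate([6400, 100, 0]) cube([100, 3300, 2600]);
translate([3000, 100, 0]) cube([100, 1000, 2600]);
translate([3000, 2100, 0]) cube([100, 1300, 2600]);


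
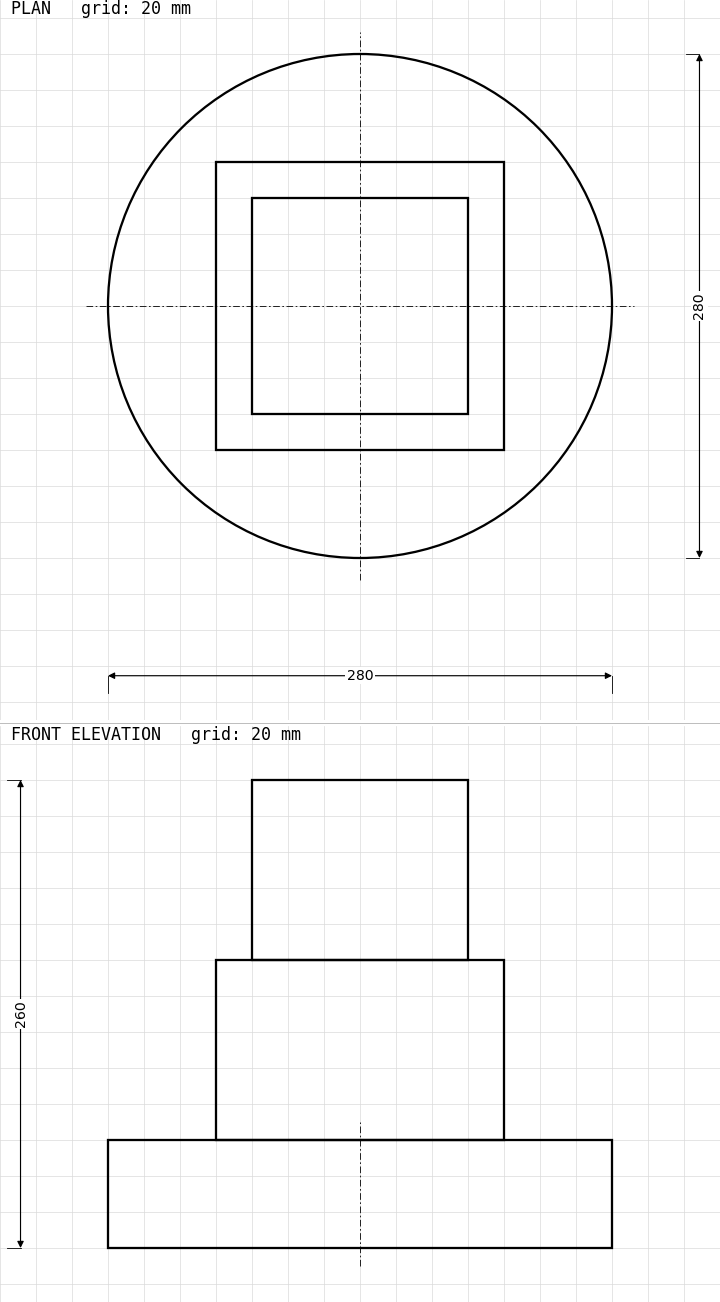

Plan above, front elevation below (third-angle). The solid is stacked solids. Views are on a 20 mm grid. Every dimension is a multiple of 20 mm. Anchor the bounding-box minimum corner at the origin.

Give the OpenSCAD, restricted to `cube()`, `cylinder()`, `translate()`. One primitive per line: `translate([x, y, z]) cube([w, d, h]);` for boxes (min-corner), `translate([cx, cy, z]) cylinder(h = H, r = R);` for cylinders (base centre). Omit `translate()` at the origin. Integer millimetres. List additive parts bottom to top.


translate([140, 140, 0]) cylinder(h = 60, r = 140);
translate([60, 60, 60]) cube([160, 160, 100]);
translate([80, 80, 160]) cube([120, 120, 100]);


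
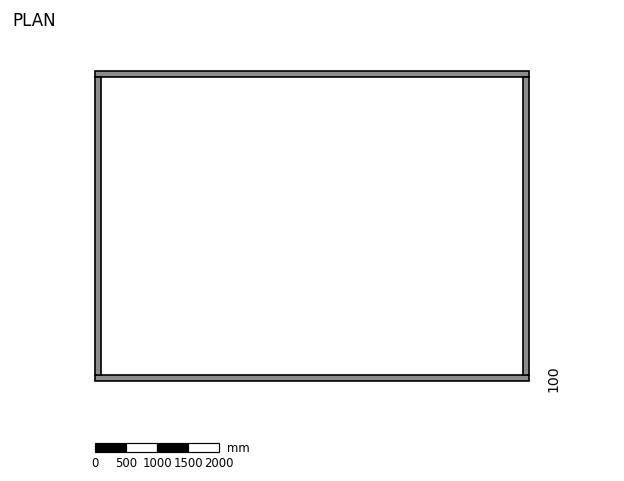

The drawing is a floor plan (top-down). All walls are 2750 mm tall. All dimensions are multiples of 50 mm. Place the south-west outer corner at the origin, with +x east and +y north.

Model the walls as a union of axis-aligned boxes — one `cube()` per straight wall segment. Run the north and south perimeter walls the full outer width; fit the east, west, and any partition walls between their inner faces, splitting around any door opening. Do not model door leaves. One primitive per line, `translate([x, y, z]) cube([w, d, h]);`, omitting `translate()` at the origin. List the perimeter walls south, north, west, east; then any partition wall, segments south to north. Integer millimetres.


cube([7000, 100, 2750]);
translate([0, 4900, 0]) cube([7000, 100, 2750]);
translate([0, 100, 0]) cube([100, 4800, 2750]);
translate([6900, 100, 0]) cube([100, 4800, 2750]);


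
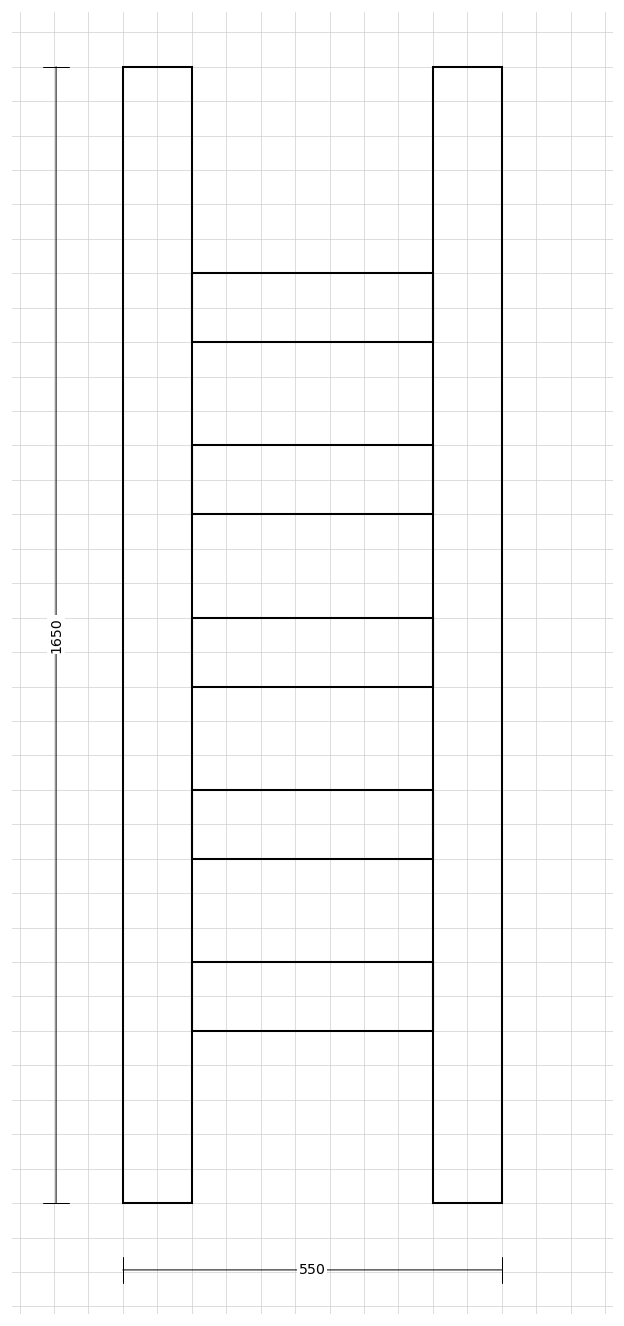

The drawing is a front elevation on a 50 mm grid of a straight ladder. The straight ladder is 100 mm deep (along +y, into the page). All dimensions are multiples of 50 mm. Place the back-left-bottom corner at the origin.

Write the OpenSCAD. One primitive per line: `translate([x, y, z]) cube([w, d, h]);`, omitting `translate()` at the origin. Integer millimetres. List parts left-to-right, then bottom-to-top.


cube([100, 100, 1650]);
translate([100, 0, 250]) cube([350, 100, 100]);
translate([100, 0, 500]) cube([350, 100, 100]);
translate([100, 0, 750]) cube([350, 100, 100]);
translate([100, 0, 1000]) cube([350, 100, 100]);
translate([100, 0, 1250]) cube([350, 100, 100]);
translate([450, 0, 0]) cube([100, 100, 1650]);
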